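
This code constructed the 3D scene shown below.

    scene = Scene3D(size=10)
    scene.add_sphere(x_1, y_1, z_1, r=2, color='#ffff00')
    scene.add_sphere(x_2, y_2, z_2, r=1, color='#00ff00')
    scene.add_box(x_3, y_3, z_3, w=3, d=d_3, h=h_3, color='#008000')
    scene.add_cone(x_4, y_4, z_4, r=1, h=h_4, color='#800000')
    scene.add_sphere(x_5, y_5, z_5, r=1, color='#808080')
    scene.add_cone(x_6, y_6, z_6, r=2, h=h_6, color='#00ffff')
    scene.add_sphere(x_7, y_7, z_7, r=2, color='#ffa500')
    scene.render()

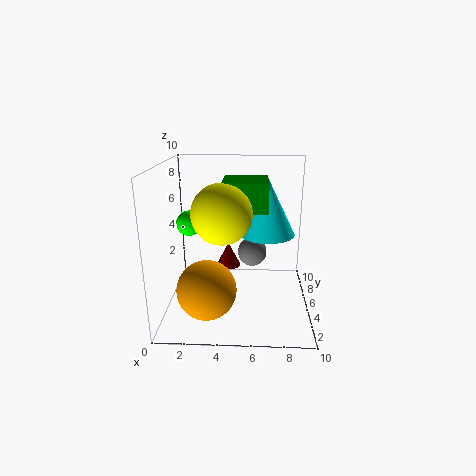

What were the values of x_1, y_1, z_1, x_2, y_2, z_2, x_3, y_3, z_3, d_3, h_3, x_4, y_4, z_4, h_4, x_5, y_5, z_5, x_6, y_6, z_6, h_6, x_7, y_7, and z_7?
x_1 = 4
y_1 = 4
z_1 = 7
x_2 = 1
y_2 = 8
z_2 = 5
x_3 = 4
y_3 = 4
z_3 = 7
d_3 = 3
h_3 = 2
x_4 = 4
y_4 = 9
z_4 = 1
h_4 = 2
x_5 = 6
y_5 = 5
z_5 = 4
x_6 = 7
y_6 = 6
z_6 = 5
h_6 = 4
x_7 = 3
y_7 = 3
z_7 = 2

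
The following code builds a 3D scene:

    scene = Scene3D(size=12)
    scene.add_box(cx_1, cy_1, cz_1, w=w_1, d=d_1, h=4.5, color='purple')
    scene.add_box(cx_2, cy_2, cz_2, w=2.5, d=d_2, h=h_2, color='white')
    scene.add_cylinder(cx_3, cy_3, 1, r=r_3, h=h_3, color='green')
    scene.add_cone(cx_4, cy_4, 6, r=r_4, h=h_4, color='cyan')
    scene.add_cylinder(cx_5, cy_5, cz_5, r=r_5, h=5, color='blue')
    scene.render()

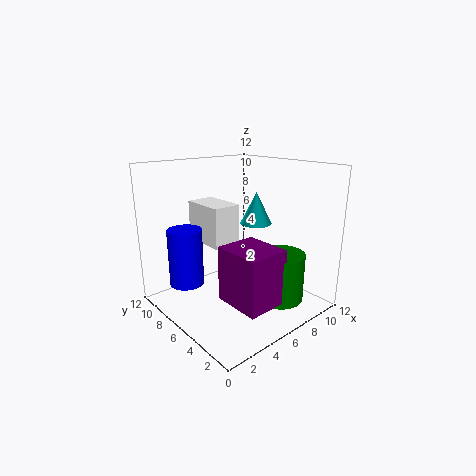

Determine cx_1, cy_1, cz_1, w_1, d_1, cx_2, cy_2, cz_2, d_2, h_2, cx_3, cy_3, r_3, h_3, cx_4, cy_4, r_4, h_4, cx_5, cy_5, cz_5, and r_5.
cx_1 = 3.5; cy_1 = 1.5; cz_1 = 1.5; w_1 = 3.5; d_1 = 4; cx_2 = 4.5; cy_2 = 7; cz_2 = 5; d_2 = 4; h_2 = 3.5; cx_3 = 8; cy_3 = 3; r_3 = 2; h_3 = 4; cx_4 = 10; cy_4 = 8; r_4 = 1.5; h_4 = 3; cx_5 = 3; cy_5 = 9.5; cz_5 = 1.5; r_5 = 1.5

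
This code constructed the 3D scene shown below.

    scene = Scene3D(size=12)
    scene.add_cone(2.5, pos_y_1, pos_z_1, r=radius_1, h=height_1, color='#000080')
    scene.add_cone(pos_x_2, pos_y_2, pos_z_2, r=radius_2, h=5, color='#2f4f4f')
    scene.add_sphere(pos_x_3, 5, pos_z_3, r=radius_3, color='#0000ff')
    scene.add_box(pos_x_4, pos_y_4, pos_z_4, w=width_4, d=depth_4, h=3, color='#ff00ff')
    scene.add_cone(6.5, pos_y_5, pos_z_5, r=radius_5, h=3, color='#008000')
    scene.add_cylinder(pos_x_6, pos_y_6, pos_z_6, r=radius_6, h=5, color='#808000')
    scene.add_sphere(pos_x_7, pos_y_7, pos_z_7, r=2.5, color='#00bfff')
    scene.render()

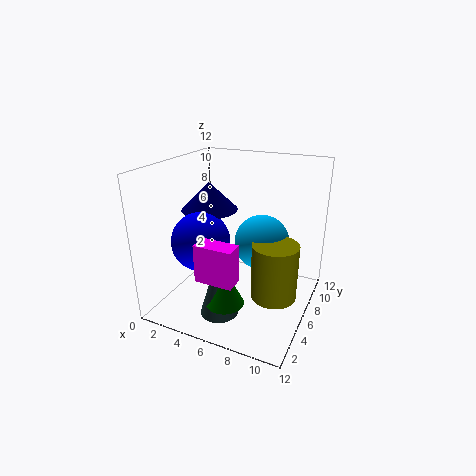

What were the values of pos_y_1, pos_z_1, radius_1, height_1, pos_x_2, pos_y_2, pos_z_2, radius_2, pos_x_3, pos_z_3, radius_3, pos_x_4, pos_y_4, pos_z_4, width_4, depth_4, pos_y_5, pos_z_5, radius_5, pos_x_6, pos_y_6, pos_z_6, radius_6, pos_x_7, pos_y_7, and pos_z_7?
pos_y_1 = 7.5, pos_z_1 = 7.5, radius_1 = 2.5, height_1 = 2.5, pos_x_2 = 6, pos_y_2 = 2.5, pos_z_2 = 1, radius_2 = 1.5, pos_x_3 = 3, pos_z_3 = 5.5, radius_3 = 2.5, pos_x_4 = 4.5, pos_y_4 = 1.5, pos_z_4 = 4, width_4 = 3, depth_4 = 1.5, pos_y_5 = 2.5, pos_z_5 = 2, radius_5 = 1.5, pos_x_6 = 9, pos_y_6 = 7, pos_z_6 = 0.5, radius_6 = 2, pos_x_7 = 7, pos_y_7 = 9, pos_z_7 = 4.5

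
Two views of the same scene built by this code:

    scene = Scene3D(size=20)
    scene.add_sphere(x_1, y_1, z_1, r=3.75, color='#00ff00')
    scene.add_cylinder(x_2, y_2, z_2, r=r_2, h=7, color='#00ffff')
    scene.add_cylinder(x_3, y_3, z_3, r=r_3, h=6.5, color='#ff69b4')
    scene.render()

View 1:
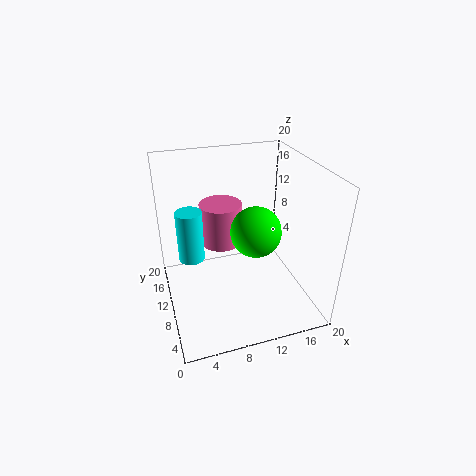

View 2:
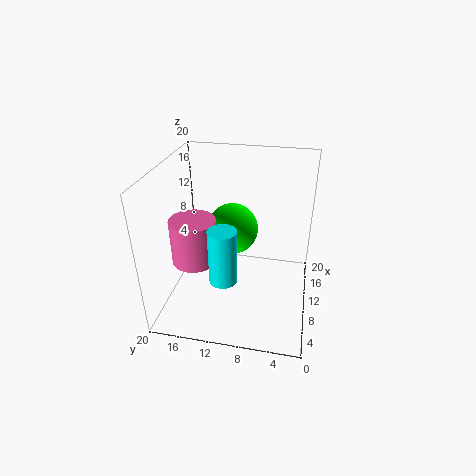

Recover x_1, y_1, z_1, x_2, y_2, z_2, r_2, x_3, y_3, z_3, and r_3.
x_1 = 13.25; y_1 = 11.5; z_1 = 9.5; x_2 = 3.5; y_2 = 10.5; z_2 = 7.75; r_2 = 1.75; x_3 = 9.25; y_3 = 16.25; z_3 = 6; r_3 = 3.25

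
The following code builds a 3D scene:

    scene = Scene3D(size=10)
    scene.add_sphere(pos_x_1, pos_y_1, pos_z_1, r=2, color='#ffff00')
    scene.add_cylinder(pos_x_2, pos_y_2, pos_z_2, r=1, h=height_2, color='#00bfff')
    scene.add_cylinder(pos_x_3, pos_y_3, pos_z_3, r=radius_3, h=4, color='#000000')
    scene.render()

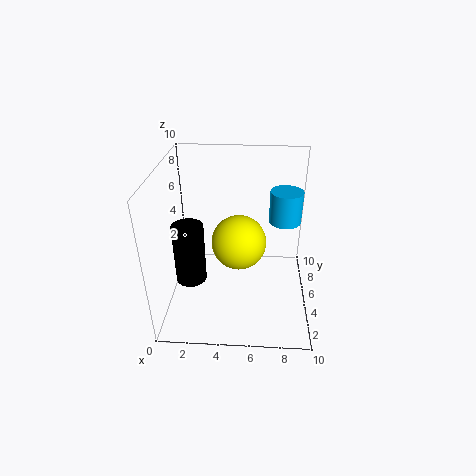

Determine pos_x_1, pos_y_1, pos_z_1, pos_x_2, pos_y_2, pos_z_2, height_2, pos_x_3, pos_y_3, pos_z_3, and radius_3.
pos_x_1 = 5; pos_y_1 = 6; pos_z_1 = 4; pos_x_2 = 8; pos_y_2 = 4; pos_z_2 = 7; height_2 = 2; pos_x_3 = 2; pos_y_3 = 3; pos_z_3 = 3; radius_3 = 1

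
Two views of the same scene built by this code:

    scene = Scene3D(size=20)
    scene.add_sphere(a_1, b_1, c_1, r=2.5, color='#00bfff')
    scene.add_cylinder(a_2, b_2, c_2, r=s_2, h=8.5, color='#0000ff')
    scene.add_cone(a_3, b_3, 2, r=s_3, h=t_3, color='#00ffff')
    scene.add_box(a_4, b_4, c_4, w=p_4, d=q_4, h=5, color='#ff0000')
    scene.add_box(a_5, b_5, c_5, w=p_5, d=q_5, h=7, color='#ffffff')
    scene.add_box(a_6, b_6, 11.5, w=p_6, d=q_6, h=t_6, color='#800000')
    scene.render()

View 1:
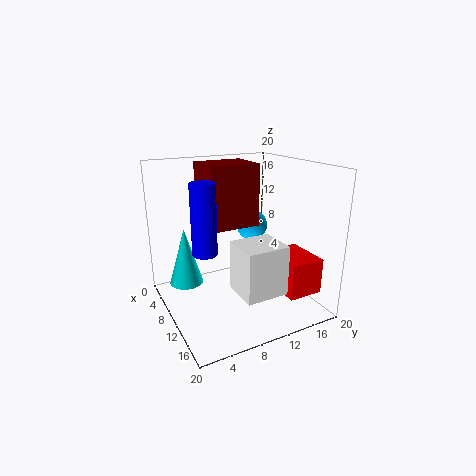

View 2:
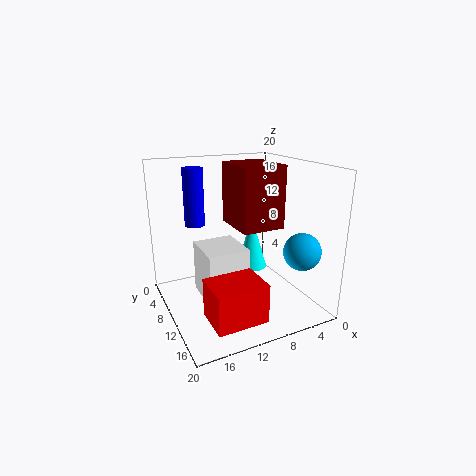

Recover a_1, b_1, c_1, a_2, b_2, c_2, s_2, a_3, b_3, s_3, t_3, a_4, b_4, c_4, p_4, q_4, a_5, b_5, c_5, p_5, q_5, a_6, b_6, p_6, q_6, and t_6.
a_1 = 3.5
b_1 = 16
c_1 = 9
a_2 = 14
b_2 = 3.5
c_2 = 10.5
s_2 = 1.5
a_3 = 4.5
b_3 = 4
s_3 = 2.5
t_3 = 8.5
a_4 = 10.5
b_4 = 14.5
c_4 = 2.5
p_4 = 6.5
q_4 = 5
a_5 = 10.5
b_5 = 8.5
c_5 = 3
p_5 = 5.5
q_5 = 6
a_6 = 4.5
b_6 = 6
p_6 = 6
q_6 = 7
t_6 = 8.5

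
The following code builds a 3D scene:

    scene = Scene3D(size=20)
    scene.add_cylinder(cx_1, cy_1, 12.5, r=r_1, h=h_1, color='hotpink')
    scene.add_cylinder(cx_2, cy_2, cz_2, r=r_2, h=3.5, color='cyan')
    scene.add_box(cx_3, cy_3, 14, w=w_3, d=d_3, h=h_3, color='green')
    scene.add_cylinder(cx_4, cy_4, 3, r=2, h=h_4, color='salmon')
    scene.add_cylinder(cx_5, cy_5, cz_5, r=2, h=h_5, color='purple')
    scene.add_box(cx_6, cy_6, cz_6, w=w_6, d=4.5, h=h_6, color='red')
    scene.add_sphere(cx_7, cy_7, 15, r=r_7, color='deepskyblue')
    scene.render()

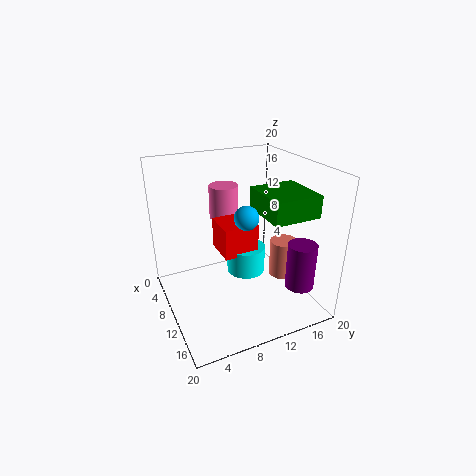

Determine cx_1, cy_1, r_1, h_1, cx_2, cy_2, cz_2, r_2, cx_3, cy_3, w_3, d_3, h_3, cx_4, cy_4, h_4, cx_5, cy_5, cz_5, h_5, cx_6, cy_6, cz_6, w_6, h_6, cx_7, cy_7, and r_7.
cx_1 = 7.5; cy_1 = 9; r_1 = 2; h_1 = 4.5; cx_2 = 12.5; cy_2 = 10; cz_2 = 6.5; r_2 = 2.5; cx_3 = 9.5; cy_3 = 12; w_3 = 7; d_3 = 6.5; h_3 = 3; cx_4 = 11; cy_4 = 17; h_4 = 5.5; cx_5 = 15.5; cy_5 = 17; cz_5 = 3.5; h_5 = 6.5; cx_6 = 9.5; cy_6 = 6.5; cz_6 = 9.5; w_6 = 4.5; h_6 = 4; cx_7 = 14.5; cy_7 = 9; r_7 = 1.5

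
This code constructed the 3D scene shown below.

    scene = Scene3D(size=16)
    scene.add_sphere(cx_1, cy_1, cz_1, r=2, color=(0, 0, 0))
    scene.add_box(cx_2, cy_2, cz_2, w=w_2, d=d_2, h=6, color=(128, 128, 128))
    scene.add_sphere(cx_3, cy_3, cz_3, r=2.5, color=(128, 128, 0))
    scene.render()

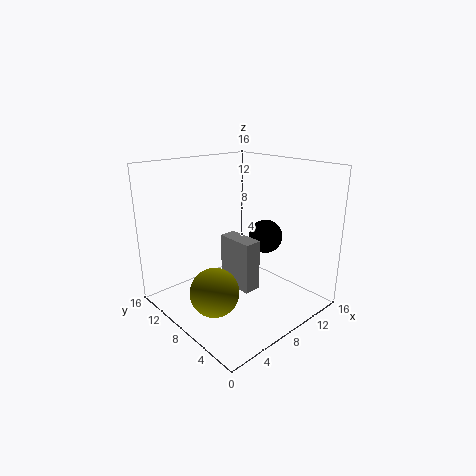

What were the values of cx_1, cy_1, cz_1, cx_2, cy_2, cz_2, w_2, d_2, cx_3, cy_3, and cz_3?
cx_1 = 12.5; cy_1 = 8; cz_1 = 7; cx_2 = 8; cy_2 = 6.5; cz_2 = 1.5; w_2 = 2; d_2 = 4.5; cx_3 = 3; cy_3 = 6; cz_3 = 4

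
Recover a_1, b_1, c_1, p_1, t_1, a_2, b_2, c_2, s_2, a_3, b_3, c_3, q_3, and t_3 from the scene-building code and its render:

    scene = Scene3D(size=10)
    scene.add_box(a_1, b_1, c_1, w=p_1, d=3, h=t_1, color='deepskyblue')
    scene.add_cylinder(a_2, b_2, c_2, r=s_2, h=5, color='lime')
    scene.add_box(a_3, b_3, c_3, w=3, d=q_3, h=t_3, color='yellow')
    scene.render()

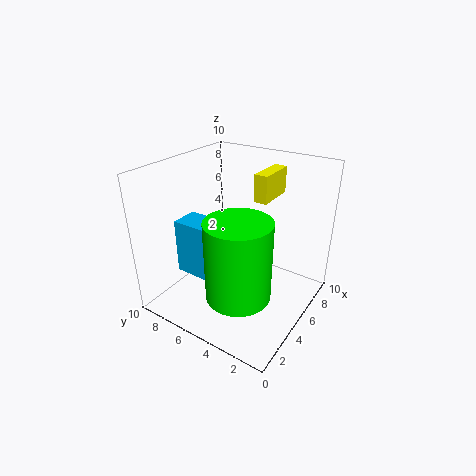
a_1 = 3, b_1 = 6, c_1 = 2, p_1 = 2, t_1 = 4, a_2 = 2, b_2 = 3, c_2 = 3, s_2 = 2, a_3 = 7, b_3 = 4, c_3 = 7, q_3 = 1, t_3 = 2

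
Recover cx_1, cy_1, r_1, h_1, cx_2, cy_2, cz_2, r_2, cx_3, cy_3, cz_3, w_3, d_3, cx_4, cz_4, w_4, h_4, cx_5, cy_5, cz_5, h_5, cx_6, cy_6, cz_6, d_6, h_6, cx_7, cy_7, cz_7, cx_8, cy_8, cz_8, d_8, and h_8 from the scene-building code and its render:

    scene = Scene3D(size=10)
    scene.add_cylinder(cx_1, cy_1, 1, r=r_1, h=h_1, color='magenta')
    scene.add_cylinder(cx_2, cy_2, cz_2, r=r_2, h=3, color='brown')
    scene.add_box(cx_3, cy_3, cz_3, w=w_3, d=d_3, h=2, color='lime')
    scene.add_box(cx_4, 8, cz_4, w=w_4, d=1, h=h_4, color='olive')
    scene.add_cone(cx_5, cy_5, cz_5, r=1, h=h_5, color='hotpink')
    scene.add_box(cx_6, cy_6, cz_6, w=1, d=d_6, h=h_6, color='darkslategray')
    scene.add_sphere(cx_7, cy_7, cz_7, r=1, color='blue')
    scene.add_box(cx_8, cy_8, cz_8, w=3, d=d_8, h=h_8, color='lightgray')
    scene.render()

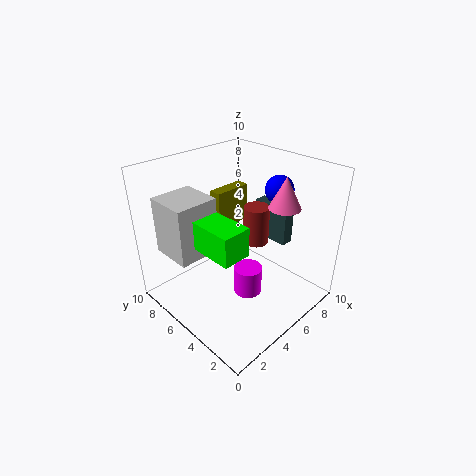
cx_1 = 5
cy_1 = 4
r_1 = 1
h_1 = 2
cx_2 = 8
cy_2 = 6
cz_2 = 3
r_2 = 1
cx_3 = 2
cy_3 = 3
cz_3 = 5
w_3 = 2
d_3 = 3
cx_4 = 6
cz_4 = 4
w_4 = 3
h_4 = 3
cx_5 = 6
cy_5 = 2
cz_5 = 8
h_5 = 2
cx_6 = 9
cy_6 = 4
cz_6 = 3
d_6 = 3
h_6 = 3
cx_7 = 8
cy_7 = 4
cz_7 = 8
cx_8 = 1
cy_8 = 6
cz_8 = 4
d_8 = 3
h_8 = 4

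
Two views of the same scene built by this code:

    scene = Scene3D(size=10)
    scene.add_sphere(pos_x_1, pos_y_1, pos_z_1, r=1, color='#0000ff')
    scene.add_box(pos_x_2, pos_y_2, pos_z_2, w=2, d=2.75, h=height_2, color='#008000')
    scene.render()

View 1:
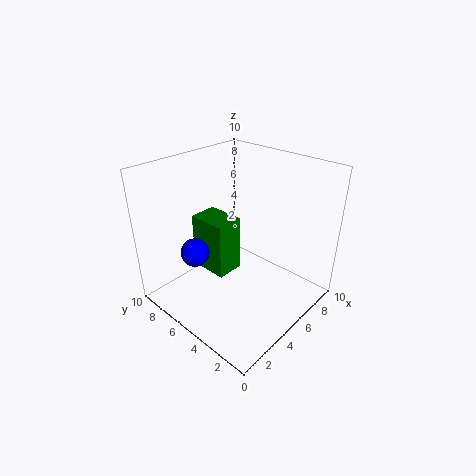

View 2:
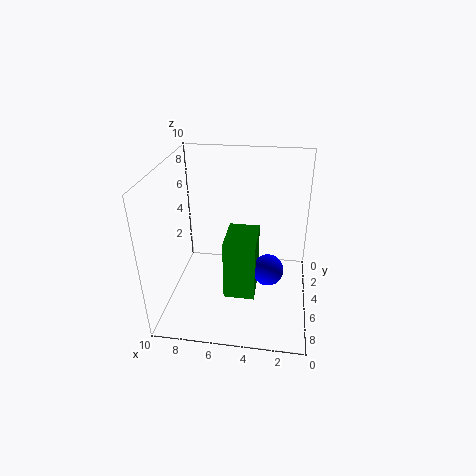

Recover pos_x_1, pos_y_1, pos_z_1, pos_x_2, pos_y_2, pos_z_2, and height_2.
pos_x_1 = 2.75
pos_y_1 = 7
pos_z_1 = 4
pos_x_2 = 3.5
pos_y_2 = 5.25
pos_z_2 = 2.25
height_2 = 4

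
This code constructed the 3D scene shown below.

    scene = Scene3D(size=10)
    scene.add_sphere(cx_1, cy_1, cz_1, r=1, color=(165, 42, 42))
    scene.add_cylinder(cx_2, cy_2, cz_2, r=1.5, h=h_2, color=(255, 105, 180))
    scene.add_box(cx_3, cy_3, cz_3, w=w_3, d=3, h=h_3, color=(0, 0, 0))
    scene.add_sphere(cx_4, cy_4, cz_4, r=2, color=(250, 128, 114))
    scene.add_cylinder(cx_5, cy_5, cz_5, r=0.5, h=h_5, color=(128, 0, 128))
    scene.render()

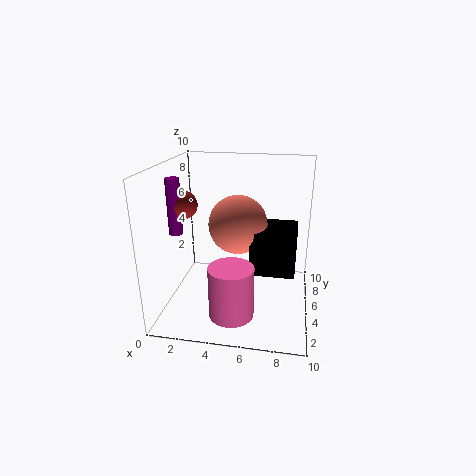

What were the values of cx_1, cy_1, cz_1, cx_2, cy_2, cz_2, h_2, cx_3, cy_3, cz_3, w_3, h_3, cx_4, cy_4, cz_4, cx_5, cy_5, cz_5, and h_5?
cx_1 = 1, cy_1 = 5.5, cz_1 = 7, cx_2 = 5, cy_2 = 2.5, cz_2 = 0.5, h_2 = 3.5, cx_3 = 6, cy_3 = 3.5, cz_3 = 3, w_3 = 3, h_3 = 3, cx_4 = 5, cy_4 = 5, cz_4 = 6, cx_5 = 0.5, cy_5 = 5, cz_5 = 5, h_5 = 4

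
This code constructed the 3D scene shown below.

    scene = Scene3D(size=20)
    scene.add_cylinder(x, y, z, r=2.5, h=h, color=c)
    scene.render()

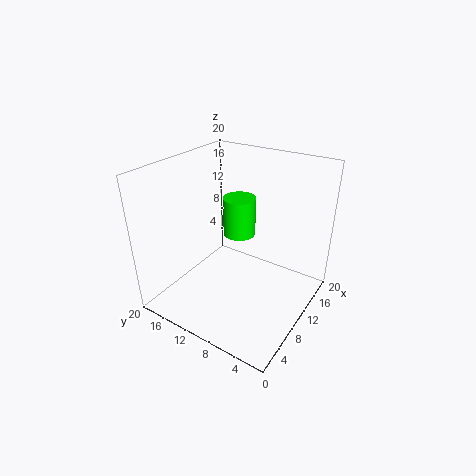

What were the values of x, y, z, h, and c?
x = 15
y = 13
z = 7.5
h = 6
c = 'lime'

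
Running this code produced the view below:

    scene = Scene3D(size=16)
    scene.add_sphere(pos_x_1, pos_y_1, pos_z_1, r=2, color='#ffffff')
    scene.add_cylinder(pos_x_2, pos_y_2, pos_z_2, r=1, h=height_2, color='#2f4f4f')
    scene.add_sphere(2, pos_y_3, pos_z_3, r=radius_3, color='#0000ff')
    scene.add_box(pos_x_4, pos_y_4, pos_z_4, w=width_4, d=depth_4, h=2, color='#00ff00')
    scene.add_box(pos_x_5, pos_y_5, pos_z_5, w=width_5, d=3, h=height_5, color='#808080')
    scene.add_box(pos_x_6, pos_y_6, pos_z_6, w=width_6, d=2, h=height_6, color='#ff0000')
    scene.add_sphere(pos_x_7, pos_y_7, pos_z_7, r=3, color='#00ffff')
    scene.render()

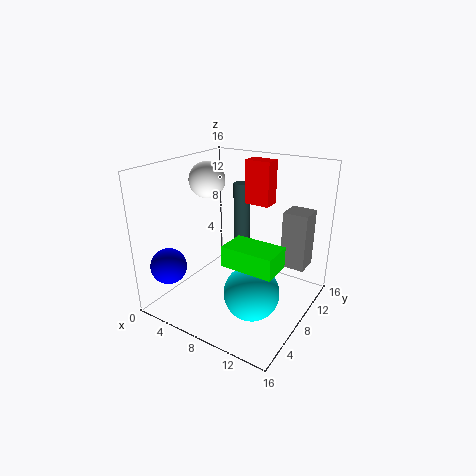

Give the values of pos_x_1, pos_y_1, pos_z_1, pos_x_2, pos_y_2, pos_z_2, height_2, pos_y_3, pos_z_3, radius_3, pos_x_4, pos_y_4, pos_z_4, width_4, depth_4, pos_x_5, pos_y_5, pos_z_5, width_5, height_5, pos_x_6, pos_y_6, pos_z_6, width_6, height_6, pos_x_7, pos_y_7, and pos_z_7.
pos_x_1 = 4; pos_y_1 = 8; pos_z_1 = 14; pos_x_2 = 6; pos_y_2 = 12; pos_z_2 = 6; height_2 = 7; pos_y_3 = 3; pos_z_3 = 5; radius_3 = 2; pos_x_4 = 10; pos_y_4 = 2; pos_z_4 = 8; width_4 = 5; depth_4 = 3; pos_x_5 = 11; pos_y_5 = 13; pos_z_5 = 3; width_5 = 3; height_5 = 7; pos_x_6 = 7; pos_y_6 = 11; pos_z_6 = 11; width_6 = 3; height_6 = 5; pos_x_7 = 11; pos_y_7 = 6; pos_z_7 = 3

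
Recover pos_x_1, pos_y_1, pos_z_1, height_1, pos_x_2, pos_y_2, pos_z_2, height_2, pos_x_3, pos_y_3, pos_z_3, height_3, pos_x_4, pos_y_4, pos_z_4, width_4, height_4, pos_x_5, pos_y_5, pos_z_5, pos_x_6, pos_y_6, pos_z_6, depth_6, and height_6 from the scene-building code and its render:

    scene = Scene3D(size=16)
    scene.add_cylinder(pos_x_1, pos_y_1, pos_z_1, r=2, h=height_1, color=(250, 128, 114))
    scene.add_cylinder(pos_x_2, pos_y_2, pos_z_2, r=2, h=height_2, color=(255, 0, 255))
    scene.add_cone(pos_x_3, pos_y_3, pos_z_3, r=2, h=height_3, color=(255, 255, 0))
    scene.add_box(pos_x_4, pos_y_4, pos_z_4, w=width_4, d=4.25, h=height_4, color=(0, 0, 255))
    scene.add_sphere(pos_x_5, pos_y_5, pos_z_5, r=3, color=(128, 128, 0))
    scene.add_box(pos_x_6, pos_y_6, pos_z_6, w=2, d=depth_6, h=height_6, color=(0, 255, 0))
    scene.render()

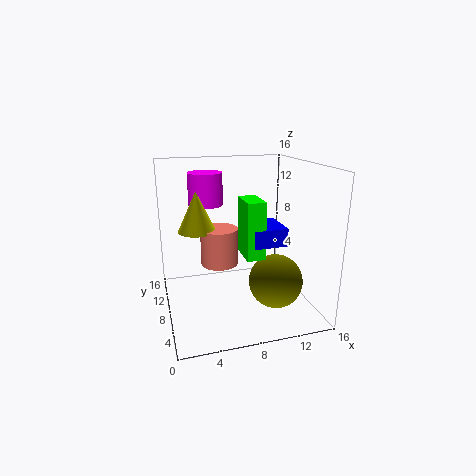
pos_x_1 = 5.75, pos_y_1 = 7.5, pos_z_1 = 5.5, height_1 = 4, pos_x_2 = 5.25, pos_y_2 = 12, pos_z_2 = 11, height_2 = 3.75, pos_x_3 = 3.5, pos_y_3 = 8, pos_z_3 = 9.25, height_3 = 4.25, pos_x_4 = 9, pos_y_4 = 5.25, pos_z_4 = 7.5, width_4 = 3.75, height_4 = 2, pos_x_5 = 11.75, pos_y_5 = 5.75, pos_z_5 = 3.25, pos_x_6 = 8.25, pos_y_6 = 5.25, pos_z_6 = 6.25, depth_6 = 3.75, height_6 = 6.25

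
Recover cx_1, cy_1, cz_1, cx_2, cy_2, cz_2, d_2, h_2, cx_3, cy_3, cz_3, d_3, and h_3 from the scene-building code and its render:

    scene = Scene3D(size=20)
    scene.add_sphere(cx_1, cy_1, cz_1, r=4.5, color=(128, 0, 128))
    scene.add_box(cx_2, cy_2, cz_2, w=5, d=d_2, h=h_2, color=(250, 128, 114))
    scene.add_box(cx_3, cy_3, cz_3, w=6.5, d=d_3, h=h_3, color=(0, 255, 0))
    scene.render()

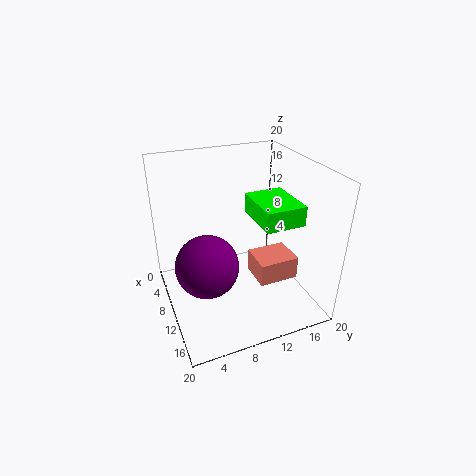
cx_1 = 9.5
cy_1 = 5.5
cz_1 = 6
cx_2 = 7
cy_2 = 13
cz_2 = 2
d_2 = 6
h_2 = 3.5
cx_3 = 11
cy_3 = 10.5
cz_3 = 14.5
d_3 = 5
h_3 = 2.5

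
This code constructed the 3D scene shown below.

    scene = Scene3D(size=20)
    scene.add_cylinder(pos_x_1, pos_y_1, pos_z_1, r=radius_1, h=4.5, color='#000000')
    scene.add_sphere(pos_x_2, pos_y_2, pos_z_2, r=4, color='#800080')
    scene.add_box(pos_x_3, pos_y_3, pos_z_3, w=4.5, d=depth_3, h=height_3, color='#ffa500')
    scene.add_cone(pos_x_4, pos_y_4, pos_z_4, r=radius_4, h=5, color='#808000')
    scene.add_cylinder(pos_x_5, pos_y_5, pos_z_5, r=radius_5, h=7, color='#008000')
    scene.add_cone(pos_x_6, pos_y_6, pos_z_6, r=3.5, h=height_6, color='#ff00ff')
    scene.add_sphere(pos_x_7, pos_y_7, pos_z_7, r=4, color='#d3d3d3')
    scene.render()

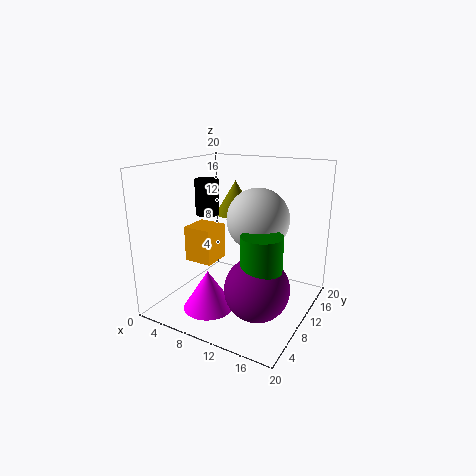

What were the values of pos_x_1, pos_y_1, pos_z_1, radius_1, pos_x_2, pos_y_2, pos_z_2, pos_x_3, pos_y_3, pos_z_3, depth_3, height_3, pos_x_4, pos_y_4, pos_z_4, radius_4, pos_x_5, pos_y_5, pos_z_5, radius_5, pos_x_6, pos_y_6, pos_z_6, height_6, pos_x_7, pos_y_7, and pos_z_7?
pos_x_1 = 7.5; pos_y_1 = 6.5; pos_z_1 = 14; radius_1 = 1.5; pos_x_2 = 15.5; pos_y_2 = 5; pos_z_2 = 6; pos_x_3 = 0.5; pos_y_3 = 10; pos_z_3 = 4.5; depth_3 = 4.5; height_3 = 5.5; pos_x_4 = 7; pos_y_4 = 14.5; pos_z_4 = 12; radius_4 = 3; pos_x_5 = 16; pos_y_5 = 5; pos_z_5 = 6; radius_5 = 2.5; pos_x_6 = 7.5; pos_y_6 = 6; pos_z_6 = 0.5; height_6 = 5.5; pos_x_7 = 13.5; pos_y_7 = 9; pos_z_7 = 13.5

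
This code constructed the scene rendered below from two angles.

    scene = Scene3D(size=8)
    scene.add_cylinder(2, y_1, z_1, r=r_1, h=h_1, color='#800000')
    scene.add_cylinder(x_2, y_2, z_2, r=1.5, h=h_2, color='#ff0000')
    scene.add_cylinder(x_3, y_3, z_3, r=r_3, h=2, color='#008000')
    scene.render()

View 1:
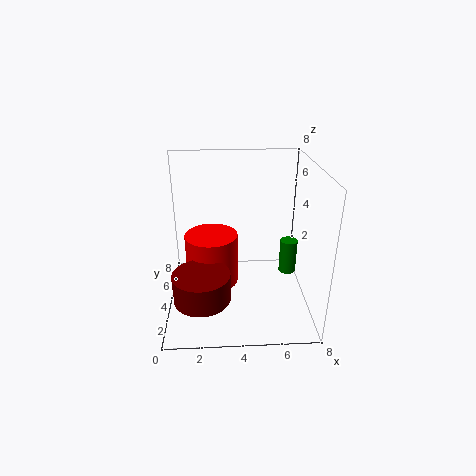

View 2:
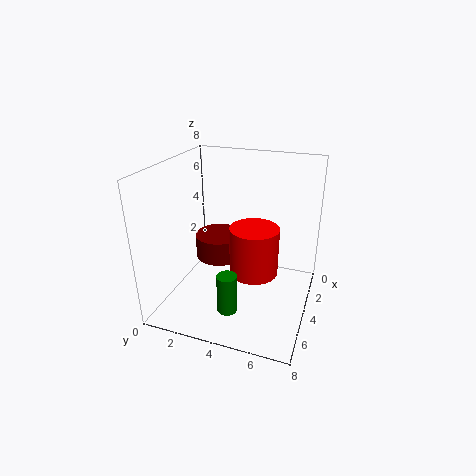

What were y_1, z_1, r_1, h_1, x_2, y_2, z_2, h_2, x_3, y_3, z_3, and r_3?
y_1 = 2
z_1 = 1.5
r_1 = 1.5
h_1 = 1.5
x_2 = 2.5
y_2 = 4.5
z_2 = 1
h_2 = 3
x_3 = 7
y_3 = 4.5
z_3 = 1.5
r_3 = 0.5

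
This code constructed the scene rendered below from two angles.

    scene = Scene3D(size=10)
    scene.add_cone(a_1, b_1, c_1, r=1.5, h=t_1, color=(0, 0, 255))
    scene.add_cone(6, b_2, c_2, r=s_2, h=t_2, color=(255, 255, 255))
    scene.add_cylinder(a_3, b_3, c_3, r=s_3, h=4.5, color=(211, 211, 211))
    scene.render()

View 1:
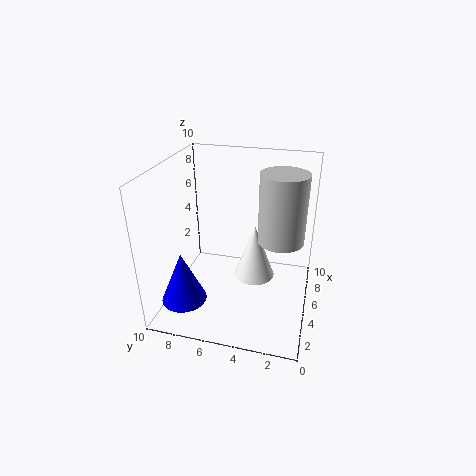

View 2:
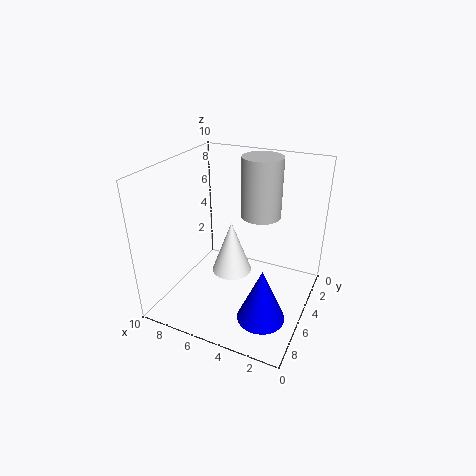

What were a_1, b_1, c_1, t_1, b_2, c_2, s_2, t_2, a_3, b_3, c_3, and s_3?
a_1 = 2; b_1 = 8; c_1 = 1.5; t_1 = 3.5; b_2 = 4; c_2 = 1.5; s_2 = 1.5; t_2 = 4; a_3 = 4.5; b_3 = 2; c_3 = 5.5; s_3 = 1.5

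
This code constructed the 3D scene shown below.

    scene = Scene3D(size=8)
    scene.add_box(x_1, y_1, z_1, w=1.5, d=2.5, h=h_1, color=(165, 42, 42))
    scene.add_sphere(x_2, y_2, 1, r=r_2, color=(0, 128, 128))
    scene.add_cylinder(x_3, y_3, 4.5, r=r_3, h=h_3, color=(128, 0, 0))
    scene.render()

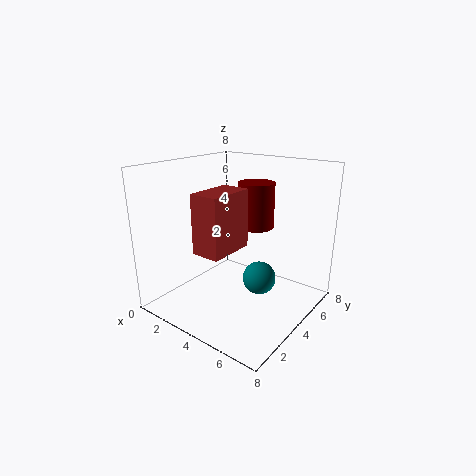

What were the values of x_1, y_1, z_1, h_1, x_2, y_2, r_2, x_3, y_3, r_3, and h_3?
x_1 = 3.5, y_1 = 1, z_1 = 4, h_1 = 3, x_2 = 4.5, y_2 = 5.5, r_2 = 1, x_3 = 4.5, y_3 = 5, r_3 = 1, h_3 = 2.5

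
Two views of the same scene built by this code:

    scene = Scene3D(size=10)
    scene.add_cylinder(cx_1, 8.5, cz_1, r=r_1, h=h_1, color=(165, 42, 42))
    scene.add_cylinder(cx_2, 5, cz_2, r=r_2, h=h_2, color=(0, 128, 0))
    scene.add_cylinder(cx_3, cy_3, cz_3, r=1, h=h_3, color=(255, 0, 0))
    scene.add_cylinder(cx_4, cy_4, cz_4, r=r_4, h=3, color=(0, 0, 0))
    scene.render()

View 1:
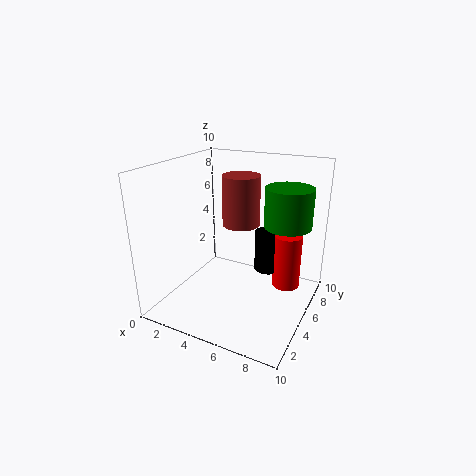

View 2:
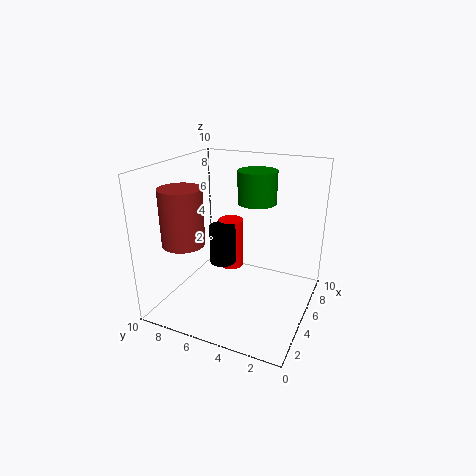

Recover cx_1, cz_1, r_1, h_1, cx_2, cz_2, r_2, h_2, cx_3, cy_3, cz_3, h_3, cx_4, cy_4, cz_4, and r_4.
cx_1 = 3.5, cz_1 = 4.5, r_1 = 1.5, h_1 = 4, cx_2 = 8.5, cz_2 = 6.5, r_2 = 1.5, h_2 = 2.5, cx_3 = 8, cy_3 = 7, cz_3 = 1, h_3 = 4, cx_4 = 6.5, cy_4 = 7, cz_4 = 2, r_4 = 1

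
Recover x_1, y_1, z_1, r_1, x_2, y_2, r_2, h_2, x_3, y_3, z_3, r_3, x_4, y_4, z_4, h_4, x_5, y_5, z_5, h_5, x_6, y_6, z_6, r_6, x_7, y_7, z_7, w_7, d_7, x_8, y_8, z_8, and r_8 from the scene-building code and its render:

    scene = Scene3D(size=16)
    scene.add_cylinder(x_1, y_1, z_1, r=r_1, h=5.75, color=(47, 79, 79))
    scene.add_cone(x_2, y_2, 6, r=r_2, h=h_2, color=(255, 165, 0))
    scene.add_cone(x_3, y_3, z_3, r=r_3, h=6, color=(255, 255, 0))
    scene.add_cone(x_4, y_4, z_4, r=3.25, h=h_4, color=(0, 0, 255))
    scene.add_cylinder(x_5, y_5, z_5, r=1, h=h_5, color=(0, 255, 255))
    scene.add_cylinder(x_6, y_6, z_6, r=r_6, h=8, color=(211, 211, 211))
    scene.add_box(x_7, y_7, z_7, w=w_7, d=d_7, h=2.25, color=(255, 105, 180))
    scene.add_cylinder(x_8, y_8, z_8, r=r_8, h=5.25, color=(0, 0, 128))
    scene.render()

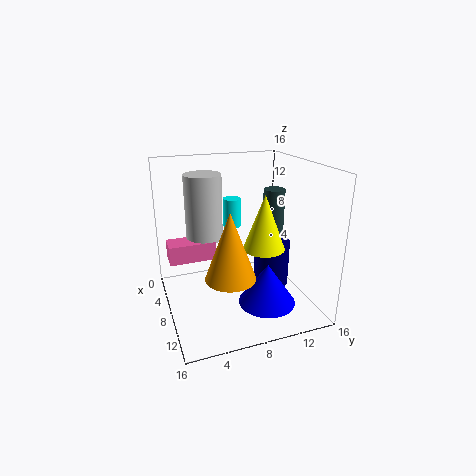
x_1 = 6.5
y_1 = 13
z_1 = 7
r_1 = 1.25
x_2 = 12.75
y_2 = 5.5
r_2 = 2.5
h_2 = 6.75
x_3 = 10
y_3 = 10.25
z_3 = 7.25
r_3 = 2.25
x_4 = 10.25
y_4 = 10.75
z_4 = 0.5
h_4 = 4.75
x_5 = 6
y_5 = 8
z_5 = 8.75
h_5 = 3.25
x_6 = 2.75
y_6 = 5.5
z_6 = 6.25
r_6 = 2.25
x_7 = 2.25
y_7 = 0.75
z_7 = 4.25
w_7 = 2.75
d_7 = 5.5
x_8 = 8.5
y_8 = 12
z_8 = 2
r_8 = 2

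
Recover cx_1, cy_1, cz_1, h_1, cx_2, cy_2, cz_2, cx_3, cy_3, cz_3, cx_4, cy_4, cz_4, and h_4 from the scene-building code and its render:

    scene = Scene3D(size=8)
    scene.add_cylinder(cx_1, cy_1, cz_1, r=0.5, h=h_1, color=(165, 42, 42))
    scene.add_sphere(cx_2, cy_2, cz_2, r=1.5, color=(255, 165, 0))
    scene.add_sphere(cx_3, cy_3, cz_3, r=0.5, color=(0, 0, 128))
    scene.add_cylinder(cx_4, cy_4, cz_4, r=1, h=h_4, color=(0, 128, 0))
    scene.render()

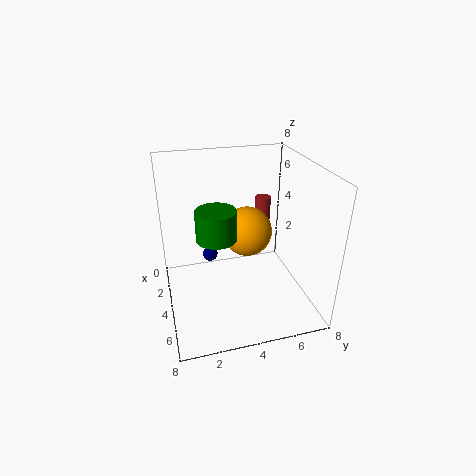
cx_1 = 1; cy_1 = 6.5; cz_1 = 3.5; h_1 = 1.5; cx_2 = 2.5; cy_2 = 5; cz_2 = 3.5; cx_3 = 0.5; cy_3 = 3; cz_3 = 1; cx_4 = 5.5; cy_4 = 2.5; cz_4 = 5; h_4 = 1.5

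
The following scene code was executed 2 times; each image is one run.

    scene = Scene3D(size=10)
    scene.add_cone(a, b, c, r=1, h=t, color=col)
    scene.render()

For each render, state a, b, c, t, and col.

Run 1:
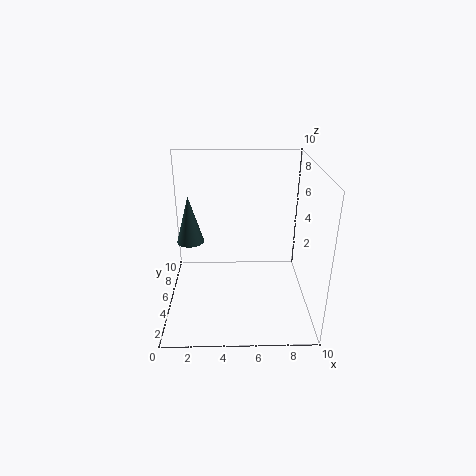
a = 1.5; b = 6.5; c = 4; t = 3.5; col = 'darkslategray'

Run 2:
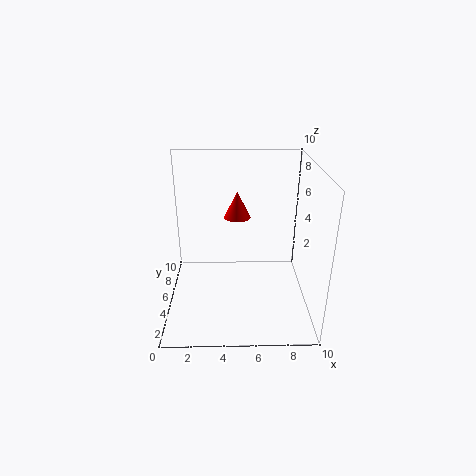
a = 5; b = 7.5; c = 5.5; t = 2; col = 'red'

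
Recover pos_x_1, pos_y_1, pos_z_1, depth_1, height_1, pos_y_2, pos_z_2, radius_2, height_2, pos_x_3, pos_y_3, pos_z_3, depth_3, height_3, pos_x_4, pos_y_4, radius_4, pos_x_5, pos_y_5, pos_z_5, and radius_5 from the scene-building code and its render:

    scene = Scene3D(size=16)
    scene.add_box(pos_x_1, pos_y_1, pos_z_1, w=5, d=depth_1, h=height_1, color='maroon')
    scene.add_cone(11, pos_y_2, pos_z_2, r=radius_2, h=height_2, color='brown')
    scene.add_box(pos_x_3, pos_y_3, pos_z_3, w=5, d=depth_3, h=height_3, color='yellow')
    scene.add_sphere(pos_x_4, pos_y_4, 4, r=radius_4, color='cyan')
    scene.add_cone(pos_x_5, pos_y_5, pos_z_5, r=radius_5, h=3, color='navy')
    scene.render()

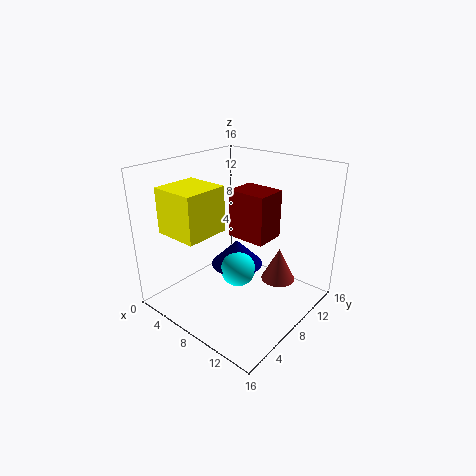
pos_x_1 = 4; pos_y_1 = 11; pos_z_1 = 6; depth_1 = 4; height_1 = 6; pos_y_2 = 12; pos_z_2 = 2; radius_2 = 2; height_2 = 4; pos_x_3 = 2; pos_y_3 = 2; pos_z_3 = 9; depth_3 = 5; height_3 = 5; pos_x_4 = 8; pos_y_4 = 8; radius_4 = 2; pos_x_5 = 7; pos_y_5 = 9; pos_z_5 = 4; radius_5 = 3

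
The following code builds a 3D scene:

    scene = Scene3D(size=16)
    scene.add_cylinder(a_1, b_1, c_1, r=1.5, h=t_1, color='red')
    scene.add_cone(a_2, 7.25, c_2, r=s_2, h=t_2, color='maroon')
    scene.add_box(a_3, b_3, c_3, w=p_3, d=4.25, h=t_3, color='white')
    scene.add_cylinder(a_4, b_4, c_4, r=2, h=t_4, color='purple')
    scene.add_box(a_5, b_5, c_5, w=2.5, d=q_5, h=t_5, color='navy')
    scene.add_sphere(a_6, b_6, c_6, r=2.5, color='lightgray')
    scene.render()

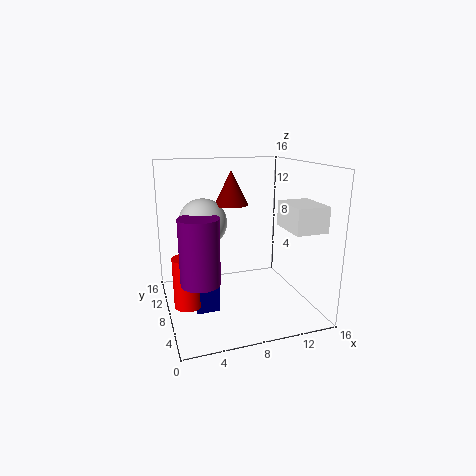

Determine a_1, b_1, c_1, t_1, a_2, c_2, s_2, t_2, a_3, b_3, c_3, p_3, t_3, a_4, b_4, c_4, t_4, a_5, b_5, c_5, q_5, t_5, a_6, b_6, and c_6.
a_1 = 2; b_1 = 7; c_1 = 1.25; t_1 = 5.5; a_2 = 7; c_2 = 12; s_2 = 1.75; t_2 = 3.5; a_3 = 11; b_3 = 0.25; c_3 = 10.25; p_3 = 3.25; t_3 = 2.5; a_4 = 3; b_4 = 4.75; c_4 = 4.75; t_4 = 6.75; a_5 = 2.75; b_5 = 6; c_5 = 0.5; q_5 = 2; t_5 = 3.25; a_6 = 4; b_6 = 7.5; c_6 = 10.25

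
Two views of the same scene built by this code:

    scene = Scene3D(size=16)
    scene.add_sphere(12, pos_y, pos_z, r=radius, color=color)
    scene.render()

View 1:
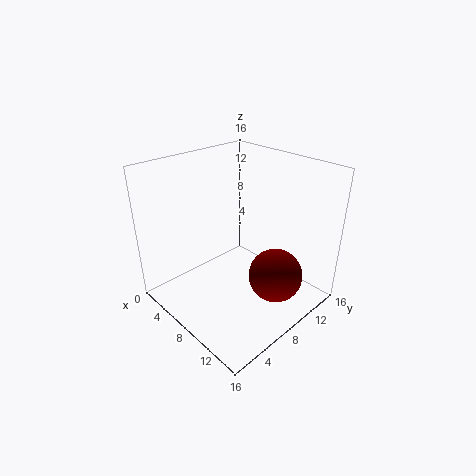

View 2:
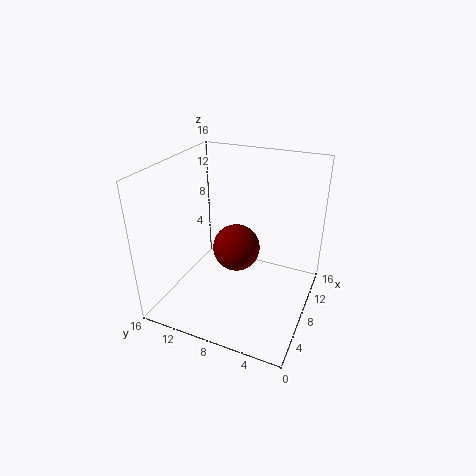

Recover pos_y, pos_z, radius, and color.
pos_y = 10; pos_z = 4; radius = 3; color = 'maroon'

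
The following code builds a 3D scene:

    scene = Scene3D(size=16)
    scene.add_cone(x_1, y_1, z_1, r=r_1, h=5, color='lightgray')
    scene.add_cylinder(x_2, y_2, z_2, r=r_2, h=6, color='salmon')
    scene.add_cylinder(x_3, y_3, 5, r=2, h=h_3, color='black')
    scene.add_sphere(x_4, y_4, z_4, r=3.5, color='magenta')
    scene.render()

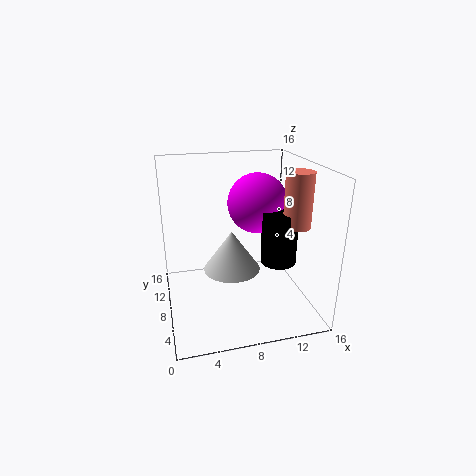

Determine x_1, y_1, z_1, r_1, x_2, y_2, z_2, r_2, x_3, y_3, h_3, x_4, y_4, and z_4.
x_1 = 8, y_1 = 11, z_1 = 2.5, r_1 = 3.5, x_2 = 14, y_2 = 6, z_2 = 9.5, r_2 = 1.5, x_3 = 12.5, y_3 = 7, h_3 = 6, x_4 = 11, y_4 = 10.5, z_4 = 11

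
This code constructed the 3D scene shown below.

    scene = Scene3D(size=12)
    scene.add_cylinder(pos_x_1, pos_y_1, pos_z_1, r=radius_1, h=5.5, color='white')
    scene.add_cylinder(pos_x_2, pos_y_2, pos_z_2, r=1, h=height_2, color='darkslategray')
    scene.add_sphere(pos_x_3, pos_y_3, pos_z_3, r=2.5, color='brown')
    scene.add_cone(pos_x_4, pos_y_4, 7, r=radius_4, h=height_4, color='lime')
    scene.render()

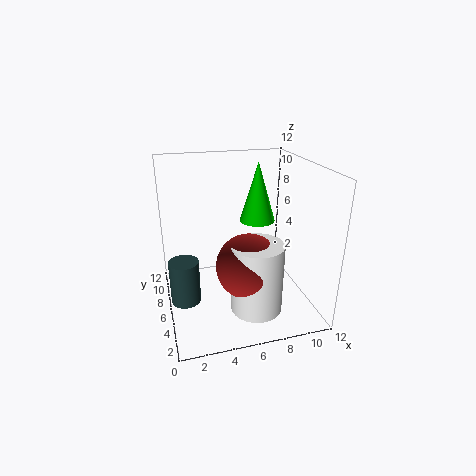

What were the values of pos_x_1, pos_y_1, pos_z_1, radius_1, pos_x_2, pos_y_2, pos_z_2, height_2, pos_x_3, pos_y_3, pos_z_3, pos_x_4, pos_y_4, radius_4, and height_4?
pos_x_1 = 6.5; pos_y_1 = 2.5; pos_z_1 = 1.5; radius_1 = 2; pos_x_2 = 1; pos_y_2 = 1.5; pos_z_2 = 4; height_2 = 3; pos_x_3 = 6; pos_y_3 = 3; pos_z_3 = 5; pos_x_4 = 8; pos_y_4 = 7; radius_4 = 1.5; height_4 = 5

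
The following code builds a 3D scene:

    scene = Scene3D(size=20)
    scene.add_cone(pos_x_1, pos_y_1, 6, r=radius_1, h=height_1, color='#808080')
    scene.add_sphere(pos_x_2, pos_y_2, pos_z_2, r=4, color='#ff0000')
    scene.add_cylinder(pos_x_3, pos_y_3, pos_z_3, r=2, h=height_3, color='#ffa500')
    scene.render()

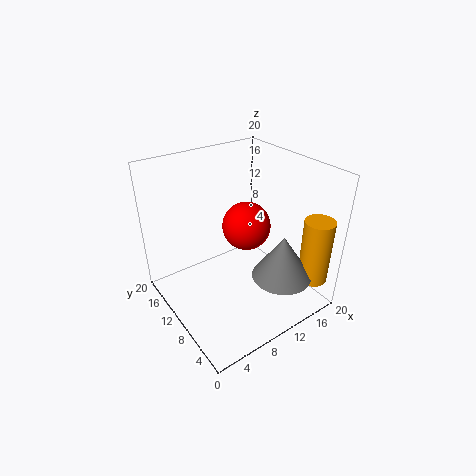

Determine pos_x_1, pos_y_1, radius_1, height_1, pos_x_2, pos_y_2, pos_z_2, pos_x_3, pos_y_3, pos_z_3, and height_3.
pos_x_1 = 13, pos_y_1 = 4, radius_1 = 4, height_1 = 6, pos_x_2 = 16, pos_y_2 = 16, pos_z_2 = 7, pos_x_3 = 17, pos_y_3 = 2, pos_z_3 = 5, height_3 = 9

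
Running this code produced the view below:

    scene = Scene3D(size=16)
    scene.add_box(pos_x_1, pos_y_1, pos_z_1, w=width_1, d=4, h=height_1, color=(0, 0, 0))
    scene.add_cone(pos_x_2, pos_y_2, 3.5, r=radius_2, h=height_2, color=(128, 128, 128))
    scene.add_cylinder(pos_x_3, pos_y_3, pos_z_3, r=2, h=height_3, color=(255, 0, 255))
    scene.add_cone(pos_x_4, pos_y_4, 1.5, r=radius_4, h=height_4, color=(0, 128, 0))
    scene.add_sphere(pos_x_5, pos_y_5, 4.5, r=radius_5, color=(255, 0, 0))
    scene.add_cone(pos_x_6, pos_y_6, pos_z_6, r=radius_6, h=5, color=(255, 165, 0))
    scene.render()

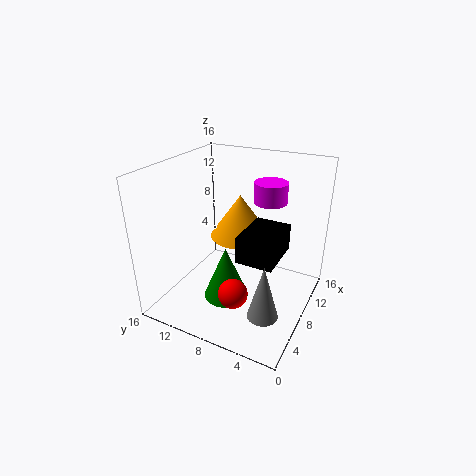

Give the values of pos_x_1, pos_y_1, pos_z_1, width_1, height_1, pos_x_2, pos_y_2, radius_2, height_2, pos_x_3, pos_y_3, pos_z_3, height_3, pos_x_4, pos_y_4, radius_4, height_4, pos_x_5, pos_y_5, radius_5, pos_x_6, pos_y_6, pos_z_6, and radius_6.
pos_x_1 = 5.5; pos_y_1 = 3; pos_z_1 = 6.5; width_1 = 5.5; height_1 = 3; pos_x_2 = 2.5; pos_y_2 = 2.5; radius_2 = 1.5; height_2 = 5.5; pos_x_3 = 13.5; pos_y_3 = 6.5; pos_z_3 = 10.5; height_3 = 2.5; pos_x_4 = 6; pos_y_4 = 8.5; radius_4 = 2.5; height_4 = 6; pos_x_5 = 3; pos_y_5 = 6; radius_5 = 1.5; pos_x_6 = 10.5; pos_y_6 = 9; pos_z_6 = 7; radius_6 = 3.5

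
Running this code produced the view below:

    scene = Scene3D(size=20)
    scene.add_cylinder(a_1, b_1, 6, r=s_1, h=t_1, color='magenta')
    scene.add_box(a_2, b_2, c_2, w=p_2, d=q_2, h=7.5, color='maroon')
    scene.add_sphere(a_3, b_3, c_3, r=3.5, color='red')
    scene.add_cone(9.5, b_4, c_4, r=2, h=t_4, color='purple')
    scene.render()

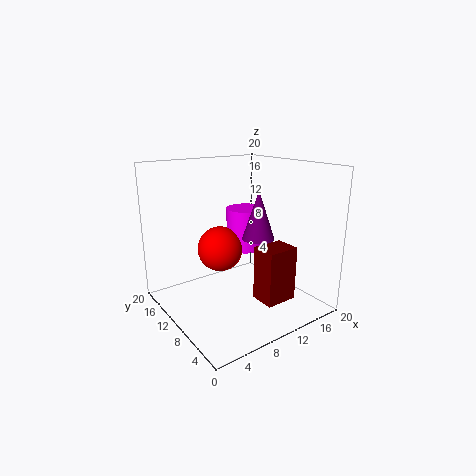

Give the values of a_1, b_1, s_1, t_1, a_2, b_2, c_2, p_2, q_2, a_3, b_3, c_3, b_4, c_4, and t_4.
a_1 = 15; b_1 = 15; s_1 = 3; t_1 = 6.5; a_2 = 10.5; b_2 = 3.5; c_2 = 2; p_2 = 4.5; q_2 = 3.5; a_3 = 10.5; b_3 = 15.5; c_3 = 6.5; b_4 = 5; c_4 = 11.5; t_4 = 6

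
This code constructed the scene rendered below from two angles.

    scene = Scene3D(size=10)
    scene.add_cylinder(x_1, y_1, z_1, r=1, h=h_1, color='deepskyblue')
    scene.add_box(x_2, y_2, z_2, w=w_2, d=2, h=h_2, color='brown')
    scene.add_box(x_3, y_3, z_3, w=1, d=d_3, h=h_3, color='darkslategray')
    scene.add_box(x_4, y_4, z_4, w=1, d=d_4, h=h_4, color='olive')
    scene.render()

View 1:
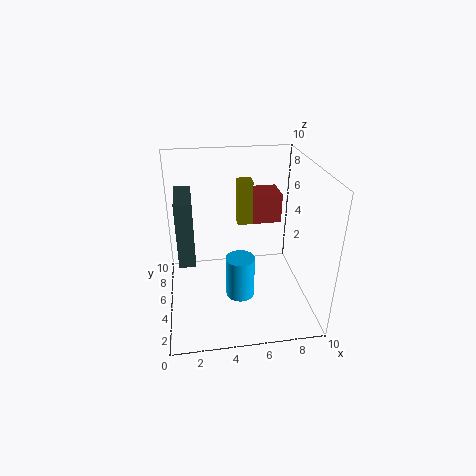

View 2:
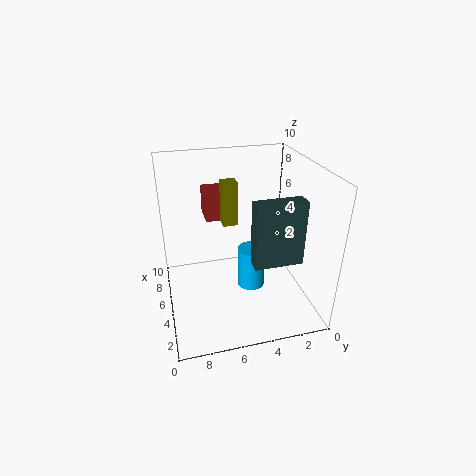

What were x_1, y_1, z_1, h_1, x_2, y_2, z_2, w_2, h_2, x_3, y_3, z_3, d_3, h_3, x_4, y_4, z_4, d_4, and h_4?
x_1 = 5
y_1 = 4
z_1 = 1
h_1 = 3
x_2 = 6
y_2 = 5
z_2 = 6
w_2 = 2
h_2 = 2
x_3 = 1
y_3 = 2
z_3 = 5
d_3 = 3
h_3 = 4
x_4 = 5
y_4 = 5
z_4 = 6
d_4 = 1
h_4 = 3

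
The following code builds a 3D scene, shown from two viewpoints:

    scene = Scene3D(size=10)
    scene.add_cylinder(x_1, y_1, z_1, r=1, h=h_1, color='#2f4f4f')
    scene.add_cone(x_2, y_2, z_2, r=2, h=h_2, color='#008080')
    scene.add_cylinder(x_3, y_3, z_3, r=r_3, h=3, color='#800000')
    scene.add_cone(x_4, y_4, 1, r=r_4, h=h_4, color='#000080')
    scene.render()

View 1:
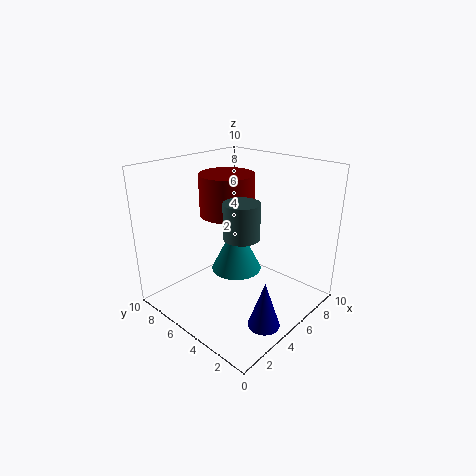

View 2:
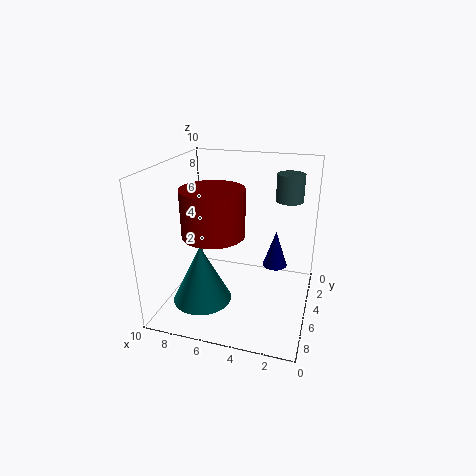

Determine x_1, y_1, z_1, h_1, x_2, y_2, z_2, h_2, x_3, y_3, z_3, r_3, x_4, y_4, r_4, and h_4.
x_1 = 2, y_1 = 2, z_1 = 7, h_1 = 2, x_2 = 7, y_2 = 7, z_2 = 1, h_2 = 4, x_3 = 6, y_3 = 7, z_3 = 6, r_3 = 2, x_4 = 3, y_4 = 1, r_4 = 1, h_4 = 3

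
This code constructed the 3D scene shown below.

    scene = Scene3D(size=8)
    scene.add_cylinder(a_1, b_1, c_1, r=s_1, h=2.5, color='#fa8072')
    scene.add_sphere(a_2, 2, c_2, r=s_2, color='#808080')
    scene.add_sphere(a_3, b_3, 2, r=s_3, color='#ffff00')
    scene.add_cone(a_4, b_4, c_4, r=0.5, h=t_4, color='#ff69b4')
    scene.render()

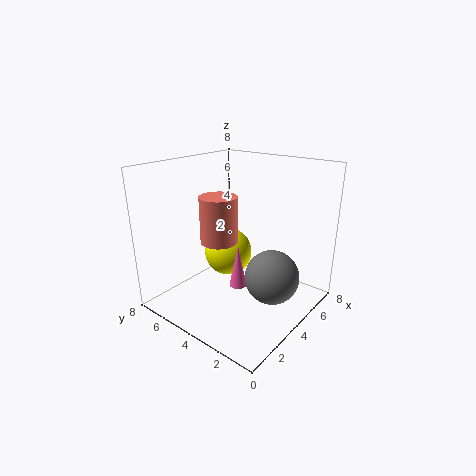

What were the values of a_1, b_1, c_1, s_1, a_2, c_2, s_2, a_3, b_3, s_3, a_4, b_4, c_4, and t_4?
a_1 = 3; b_1 = 4.5; c_1 = 4; s_1 = 1; a_2 = 4.5; c_2 = 2; s_2 = 1.5; a_3 = 5.5; b_3 = 6; s_3 = 1.5; a_4 = 4; b_4 = 4; c_4 = 1; t_4 = 2.5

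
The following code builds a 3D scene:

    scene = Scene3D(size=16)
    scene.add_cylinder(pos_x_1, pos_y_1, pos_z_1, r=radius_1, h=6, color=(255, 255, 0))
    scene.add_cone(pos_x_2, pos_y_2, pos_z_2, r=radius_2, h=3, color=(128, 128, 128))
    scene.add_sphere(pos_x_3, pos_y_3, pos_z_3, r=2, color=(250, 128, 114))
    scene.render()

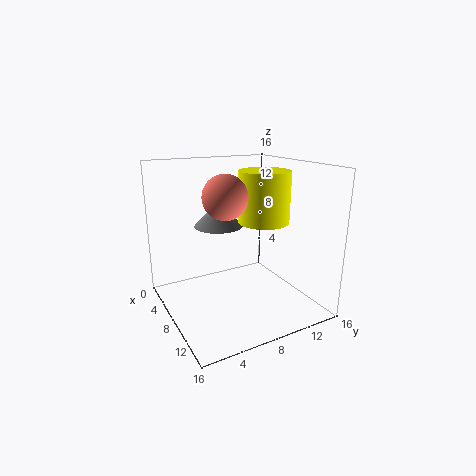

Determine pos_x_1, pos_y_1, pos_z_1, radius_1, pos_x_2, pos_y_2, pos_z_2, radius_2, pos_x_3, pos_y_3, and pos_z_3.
pos_x_1 = 7; pos_y_1 = 12; pos_z_1 = 9; radius_1 = 3; pos_x_2 = 3; pos_y_2 = 8; pos_z_2 = 8; radius_2 = 3; pos_x_3 = 13; pos_y_3 = 4; pos_z_3 = 14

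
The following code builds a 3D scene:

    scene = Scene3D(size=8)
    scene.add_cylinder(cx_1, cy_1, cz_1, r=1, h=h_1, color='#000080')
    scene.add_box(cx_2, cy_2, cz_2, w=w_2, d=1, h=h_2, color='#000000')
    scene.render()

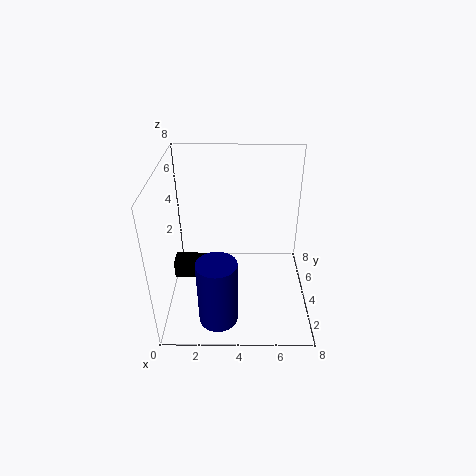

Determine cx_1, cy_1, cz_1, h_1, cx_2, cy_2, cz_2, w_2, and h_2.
cx_1 = 3, cy_1 = 1, cz_1 = 1, h_1 = 3.5, cx_2 = 0.5, cy_2 = 3, cz_2 = 2, w_2 = 2.5, h_2 = 1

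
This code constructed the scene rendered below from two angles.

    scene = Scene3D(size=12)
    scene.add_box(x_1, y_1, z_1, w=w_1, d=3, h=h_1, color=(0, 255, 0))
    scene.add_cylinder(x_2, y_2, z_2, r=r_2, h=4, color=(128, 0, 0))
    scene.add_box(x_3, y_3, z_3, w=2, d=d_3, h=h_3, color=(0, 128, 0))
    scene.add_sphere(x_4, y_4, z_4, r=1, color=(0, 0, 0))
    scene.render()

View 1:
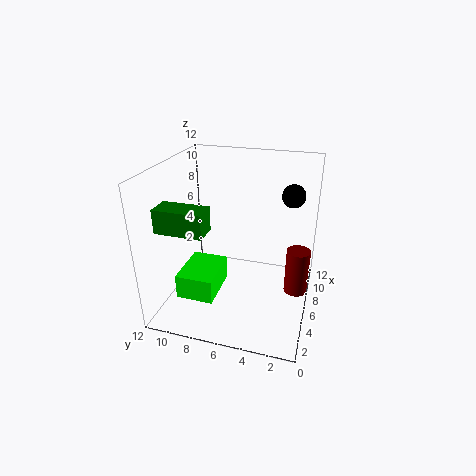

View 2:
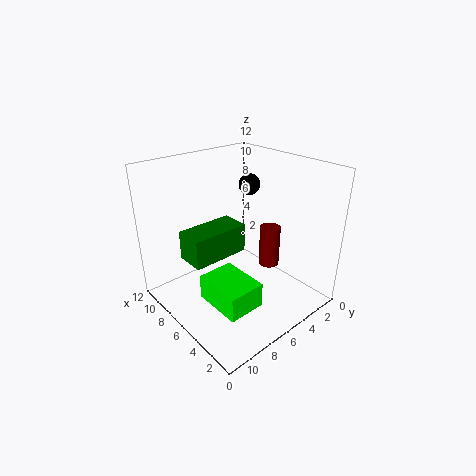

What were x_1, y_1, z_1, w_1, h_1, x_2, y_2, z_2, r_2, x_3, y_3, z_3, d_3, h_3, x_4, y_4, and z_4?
x_1 = 2; y_1 = 7; z_1 = 2; w_1 = 4; h_1 = 2; x_2 = 7; y_2 = 1; z_2 = 1; r_2 = 1; x_3 = 3; y_3 = 8; z_3 = 7; d_3 = 4; h_3 = 2; x_4 = 9; y_4 = 2; z_4 = 9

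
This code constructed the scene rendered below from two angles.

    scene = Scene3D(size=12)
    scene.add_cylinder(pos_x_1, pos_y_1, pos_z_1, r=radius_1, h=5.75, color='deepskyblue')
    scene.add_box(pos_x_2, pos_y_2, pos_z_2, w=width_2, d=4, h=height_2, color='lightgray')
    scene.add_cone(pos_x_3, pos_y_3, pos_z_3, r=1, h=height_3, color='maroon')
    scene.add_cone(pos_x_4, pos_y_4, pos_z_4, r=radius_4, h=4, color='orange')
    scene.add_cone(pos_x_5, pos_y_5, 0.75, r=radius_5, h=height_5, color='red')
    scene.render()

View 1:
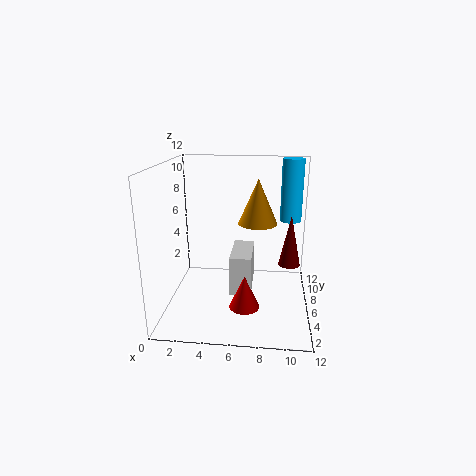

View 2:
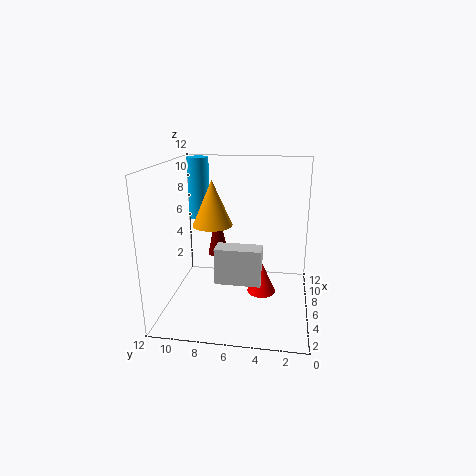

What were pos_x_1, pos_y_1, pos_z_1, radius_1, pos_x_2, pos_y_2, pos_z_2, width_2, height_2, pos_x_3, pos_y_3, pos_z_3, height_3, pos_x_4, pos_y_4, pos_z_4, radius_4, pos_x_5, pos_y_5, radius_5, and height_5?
pos_x_1 = 10.5; pos_y_1 = 10.5; pos_z_1 = 6.25; radius_1 = 1; pos_x_2 = 5.5; pos_y_2 = 4; pos_z_2 = 1.75; width_2 = 1.75; height_2 = 3.25; pos_x_3 = 10.5; pos_y_3 = 8.75; pos_z_3 = 2.5; height_3 = 4.75; pos_x_4 = 7.5; pos_y_4 = 8.5; pos_z_4 = 6.5; radius_4 = 1.75; pos_x_5 = 6.75; pos_y_5 = 4; radius_5 = 1.25; height_5 = 2.75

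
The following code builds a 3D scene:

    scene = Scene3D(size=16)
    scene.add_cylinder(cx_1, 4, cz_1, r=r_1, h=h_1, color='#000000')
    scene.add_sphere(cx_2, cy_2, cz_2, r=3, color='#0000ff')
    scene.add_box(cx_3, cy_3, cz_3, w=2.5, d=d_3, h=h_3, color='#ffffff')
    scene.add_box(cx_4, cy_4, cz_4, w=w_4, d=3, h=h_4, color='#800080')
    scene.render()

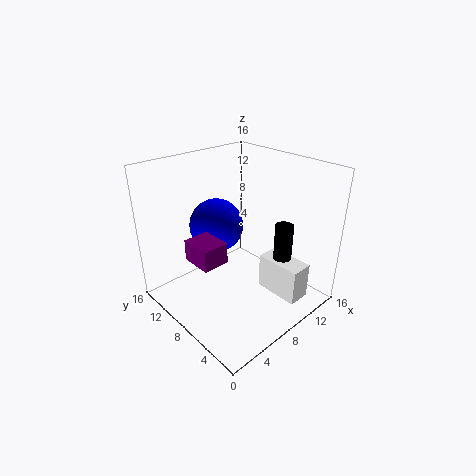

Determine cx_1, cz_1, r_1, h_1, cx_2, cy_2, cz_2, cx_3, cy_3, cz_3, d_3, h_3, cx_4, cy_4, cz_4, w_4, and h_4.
cx_1 = 11; cz_1 = 3; r_1 = 1; h_1 = 7; cx_2 = 7; cy_2 = 10.5; cz_2 = 9; cx_3 = 9.5; cy_3 = 1; cz_3 = 2; d_3 = 5; h_3 = 4; cx_4 = 0.5; cy_4 = 4; cz_4 = 9; w_4 = 2.5; h_4 = 2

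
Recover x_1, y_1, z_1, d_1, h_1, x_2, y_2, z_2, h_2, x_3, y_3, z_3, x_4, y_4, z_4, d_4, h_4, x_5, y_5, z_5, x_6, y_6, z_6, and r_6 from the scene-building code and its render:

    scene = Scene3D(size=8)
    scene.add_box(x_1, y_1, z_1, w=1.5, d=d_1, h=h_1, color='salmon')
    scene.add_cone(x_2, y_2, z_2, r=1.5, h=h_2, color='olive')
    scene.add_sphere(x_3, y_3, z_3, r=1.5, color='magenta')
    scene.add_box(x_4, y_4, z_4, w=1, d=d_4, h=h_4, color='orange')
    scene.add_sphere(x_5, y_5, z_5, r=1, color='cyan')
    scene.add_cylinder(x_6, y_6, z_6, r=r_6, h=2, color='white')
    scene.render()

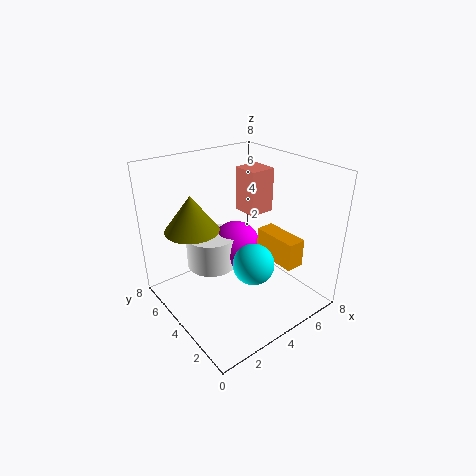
x_1 = 5; y_1 = 4; z_1 = 5; d_1 = 1.5; h_1 = 2.5; x_2 = 2; y_2 = 5.5; z_2 = 4.5; h_2 = 2; x_3 = 5; y_3 = 5.5; z_3 = 2.5; x_4 = 5; y_4 = 1; z_4 = 3; d_4 = 2.5; h_4 = 1.5; x_5 = 3; y_5 = 1.5; z_5 = 4; x_6 = 3.5; y_6 = 6; z_6 = 1.5; r_6 = 1.5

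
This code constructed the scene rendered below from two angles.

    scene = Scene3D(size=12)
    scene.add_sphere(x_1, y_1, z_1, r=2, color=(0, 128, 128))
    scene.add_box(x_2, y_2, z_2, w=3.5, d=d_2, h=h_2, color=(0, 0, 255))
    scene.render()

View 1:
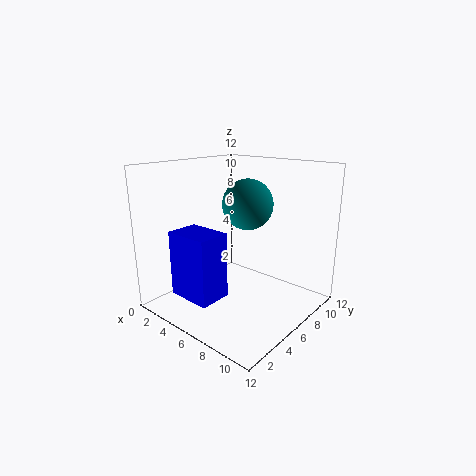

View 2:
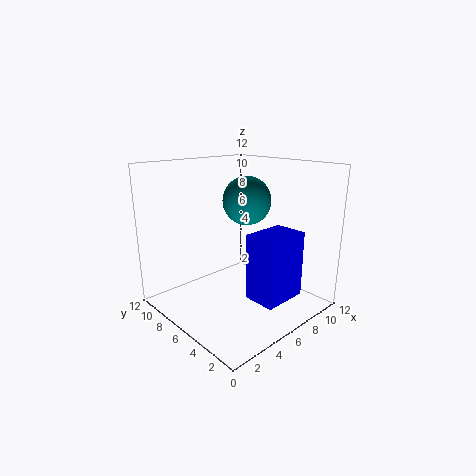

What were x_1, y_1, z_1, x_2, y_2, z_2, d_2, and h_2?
x_1 = 7
y_1 = 6
z_1 = 9
x_2 = 4
y_2 = 0.5
z_2 = 2.5
d_2 = 2.5
h_2 = 5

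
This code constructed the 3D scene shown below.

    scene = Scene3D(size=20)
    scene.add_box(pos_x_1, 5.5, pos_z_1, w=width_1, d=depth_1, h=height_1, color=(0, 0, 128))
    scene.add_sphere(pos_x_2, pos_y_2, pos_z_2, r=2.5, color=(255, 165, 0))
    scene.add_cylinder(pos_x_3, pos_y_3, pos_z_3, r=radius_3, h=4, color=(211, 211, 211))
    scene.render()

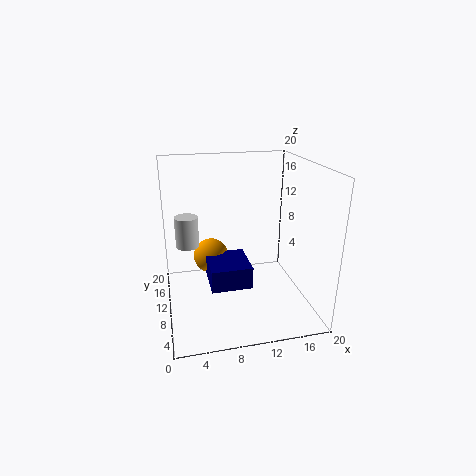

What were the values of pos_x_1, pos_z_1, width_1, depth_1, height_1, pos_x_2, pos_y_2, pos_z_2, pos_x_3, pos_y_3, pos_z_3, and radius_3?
pos_x_1 = 5.5, pos_z_1 = 4.5, width_1 = 5.5, depth_1 = 6, height_1 = 3, pos_x_2 = 6.5, pos_y_2 = 12.5, pos_z_2 = 6.5, pos_x_3 = 3, pos_y_3 = 9, pos_z_3 = 10, radius_3 = 1.5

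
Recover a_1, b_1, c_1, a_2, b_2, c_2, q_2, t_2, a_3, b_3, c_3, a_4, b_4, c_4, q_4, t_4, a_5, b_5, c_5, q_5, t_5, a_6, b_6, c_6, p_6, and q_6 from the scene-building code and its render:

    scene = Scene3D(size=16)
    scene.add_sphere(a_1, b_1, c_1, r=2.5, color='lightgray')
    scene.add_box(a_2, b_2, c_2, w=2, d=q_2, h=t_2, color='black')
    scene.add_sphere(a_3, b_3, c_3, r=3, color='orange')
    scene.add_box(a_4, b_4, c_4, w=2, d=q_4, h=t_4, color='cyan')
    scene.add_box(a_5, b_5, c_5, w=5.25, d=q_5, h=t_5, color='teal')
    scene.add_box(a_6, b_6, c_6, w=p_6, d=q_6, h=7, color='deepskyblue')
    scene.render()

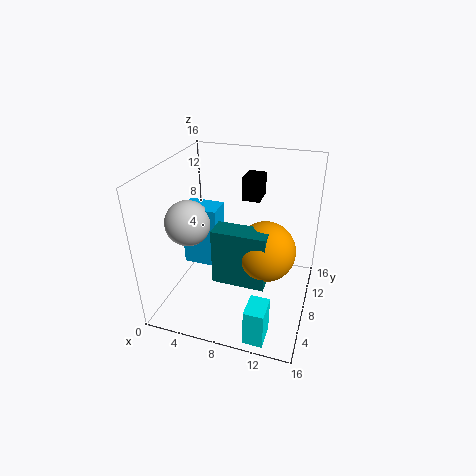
a_1 = 2.75; b_1 = 6.5; c_1 = 9.75; a_2 = 8; b_2 = 9.25; c_2 = 12; q_2 = 2.75; t_2 = 2.5; a_3 = 11.75; b_3 = 5.25; c_3 = 8.75; a_4 = 11; b_4 = 0.25; c_4 = 0.75; q_4 = 2.75; t_4 = 4; a_5 = 7; b_5 = 2.75; c_5 = 5.75; q_5 = 2.25; t_5 = 5.75; a_6 = 1.75; b_6 = 7; c_6 = 4.25; p_6 = 4; q_6 = 2.75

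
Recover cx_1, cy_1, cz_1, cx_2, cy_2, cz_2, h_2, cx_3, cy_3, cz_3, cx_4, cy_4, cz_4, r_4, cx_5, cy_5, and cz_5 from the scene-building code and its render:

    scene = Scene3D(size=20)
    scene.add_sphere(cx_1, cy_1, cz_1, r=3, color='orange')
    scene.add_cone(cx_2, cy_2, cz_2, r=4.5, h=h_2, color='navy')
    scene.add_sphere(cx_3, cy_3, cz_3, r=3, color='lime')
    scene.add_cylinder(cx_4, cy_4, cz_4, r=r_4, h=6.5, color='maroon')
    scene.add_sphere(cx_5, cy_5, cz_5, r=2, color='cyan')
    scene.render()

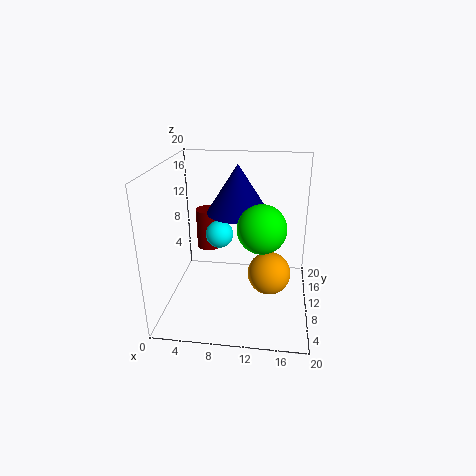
cx_1 = 14.5, cy_1 = 9.5, cz_1 = 5, cx_2 = 9.5, cy_2 = 13.5, cz_2 = 12.5, h_2 = 7, cx_3 = 13.5, cy_3 = 5.5, cz_3 = 13.5, cx_4 = 4, cy_4 = 18, cz_4 = 4.5, r_4 = 2, cx_5 = 7, cy_5 = 12, cz_5 = 9.5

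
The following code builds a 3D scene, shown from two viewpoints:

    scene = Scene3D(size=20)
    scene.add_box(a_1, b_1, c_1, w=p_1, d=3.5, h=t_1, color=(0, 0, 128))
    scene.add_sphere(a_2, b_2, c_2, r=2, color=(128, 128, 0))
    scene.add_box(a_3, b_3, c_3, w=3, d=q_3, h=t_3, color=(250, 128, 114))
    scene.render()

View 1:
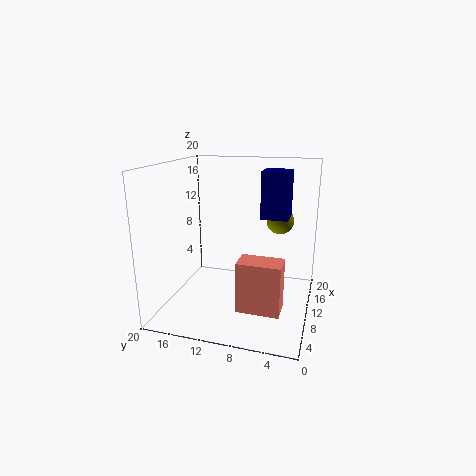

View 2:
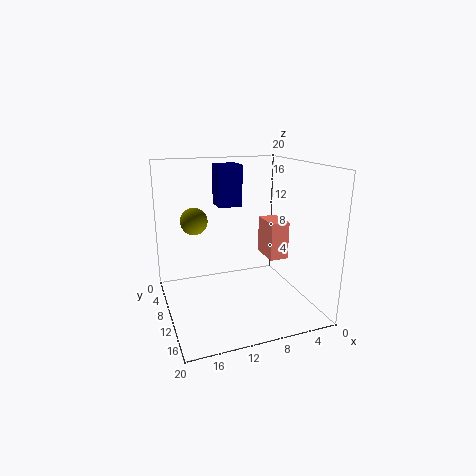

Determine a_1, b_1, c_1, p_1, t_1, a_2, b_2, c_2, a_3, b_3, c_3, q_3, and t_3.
a_1 = 8
b_1 = 3
c_1 = 13.5
p_1 = 3.5
t_1 = 6
a_2 = 15
b_2 = 5
c_2 = 11.5
a_3 = 0.5
b_3 = 2.5
c_3 = 4.5
q_3 = 5
t_3 = 6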